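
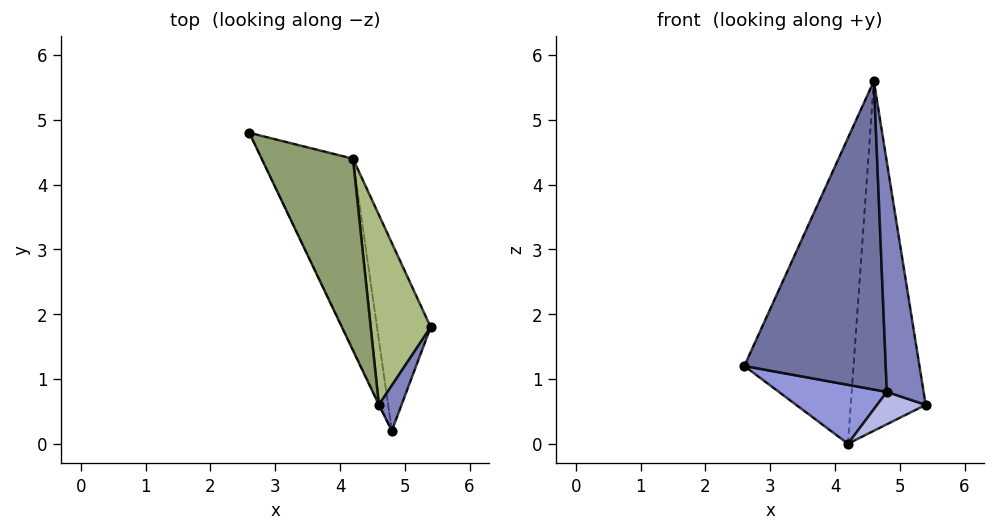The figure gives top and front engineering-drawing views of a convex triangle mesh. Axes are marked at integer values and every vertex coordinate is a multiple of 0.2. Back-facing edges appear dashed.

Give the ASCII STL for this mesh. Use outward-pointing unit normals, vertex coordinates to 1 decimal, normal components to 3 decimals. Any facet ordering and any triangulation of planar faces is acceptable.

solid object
 facet normal -0.902 -0.431 -0.002
  outer loop
   vertex 4.6 0.6 5.6
   vertex 2.6 4.8 1.2
   vertex 4.8 0.2 0.8
  endloop
 endfacet
 facet normal 0.937 -0.343 0.068
  outer loop
   vertex 4.6 0.6 5.6
   vertex 4.8 0.2 0.8
   vertex 5.4 1.8 0.6
  endloop
 endfacet
 facet normal -0.620 -0.231 -0.750
  outer loop
   vertex 4.2 4.4 0.0
   vertex 4.8 0.2 0.8
   vertex 2.6 4.8 1.2
  endloop
 endfacet
 facet normal 0.124 -0.169 -0.978
  outer loop
   vertex 4.2 4.4 0.0
   vertex 5.4 1.8 0.6
   vertex 4.8 0.2 0.8
  endloop
 endfacet
 facet normal 0.521 0.723 0.454
  outer loop
   vertex 4.2 4.4 0.0
   vertex 2.6 4.8 1.2
   vertex 4.6 0.6 5.6
  endloop
 endfacet
 facet normal 0.857 0.452 0.246
  outer loop
   vertex 4.2 4.4 0.0
   vertex 4.6 0.6 5.6
   vertex 5.4 1.8 0.6
  endloop
 endfacet
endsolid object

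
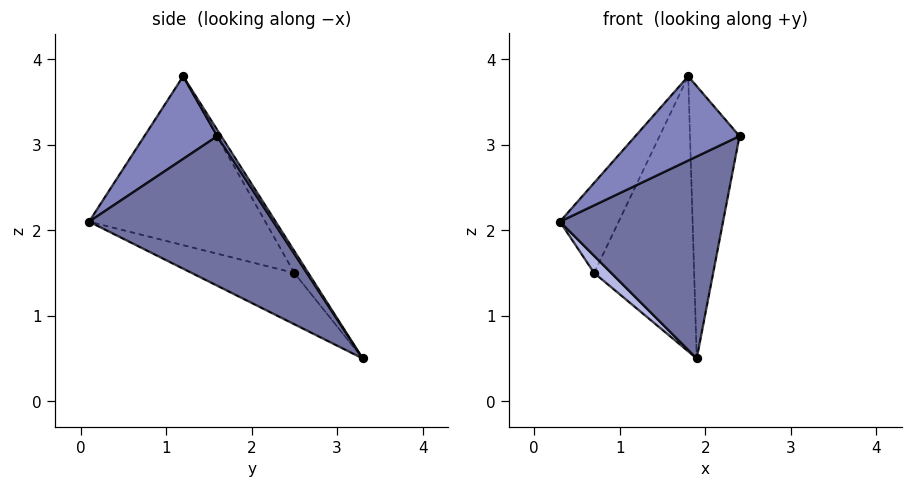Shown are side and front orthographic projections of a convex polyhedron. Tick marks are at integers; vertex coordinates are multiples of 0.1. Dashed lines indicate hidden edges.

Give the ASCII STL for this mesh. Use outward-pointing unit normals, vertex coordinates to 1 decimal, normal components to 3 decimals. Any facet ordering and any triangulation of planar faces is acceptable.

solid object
 facet normal 0.648 -0.574 -0.500
  outer loop
   vertex 1.9 3.3 0.5
   vertex 2.4 1.6 3.1
   vertex 0.3 0.1 2.1
  endloop
 endfacet
 facet normal 0.574 -0.819 0.024
  outer loop
   vertex 1.8 1.2 3.8
   vertex 0.3 0.1 2.1
   vertex 2.4 1.6 3.1
  endloop
 endfacet
 facet normal 0.066 0.841 0.537
  outer loop
   vertex 1.8 1.2 3.8
   vertex 2.4 1.6 3.1
   vertex 1.9 3.3 0.5
  endloop
 endfacet
 facet normal -0.597 -0.100 -0.796
  outer loop
   vertex 0.7 2.5 1.5
   vertex 1.9 3.3 0.5
   vertex 0.3 0.1 2.1
  endloop
 endfacet
 facet normal -0.802 0.267 0.535
  outer loop
   vertex 0.7 2.5 1.5
   vertex 0.3 0.1 2.1
   vertex 1.8 1.2 3.8
  endloop
 endfacet
 facet normal -0.117 0.839 0.531
  outer loop
   vertex 0.7 2.5 1.5
   vertex 1.8 1.2 3.8
   vertex 1.9 3.3 0.5
  endloop
 endfacet
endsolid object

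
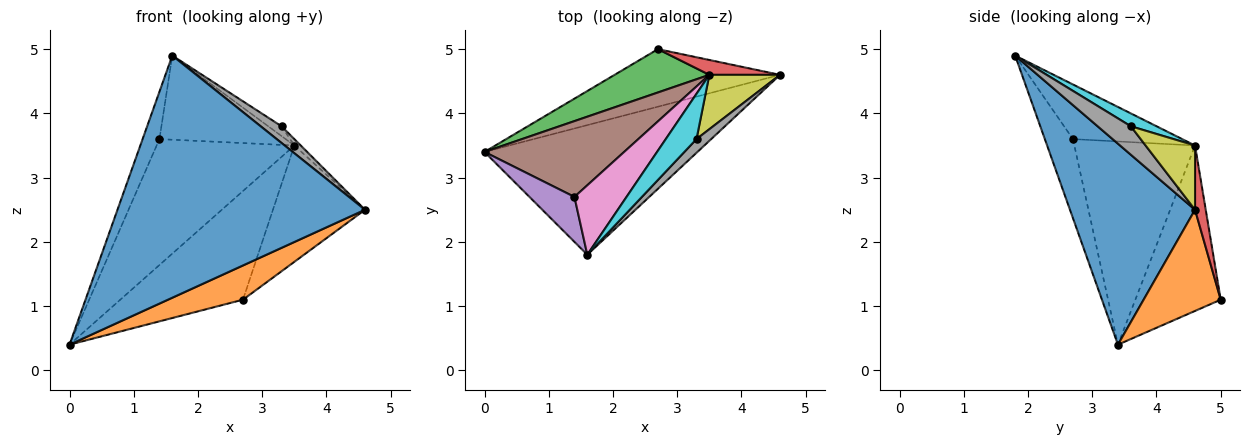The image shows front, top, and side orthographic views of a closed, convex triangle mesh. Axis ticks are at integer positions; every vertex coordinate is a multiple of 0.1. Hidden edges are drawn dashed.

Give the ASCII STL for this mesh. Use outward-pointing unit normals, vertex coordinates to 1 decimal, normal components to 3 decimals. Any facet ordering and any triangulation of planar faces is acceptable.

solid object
 facet normal 0.407 -0.805 -0.431
  outer loop
   vertex 1.6 1.8 4.9
   vertex 0.0 3.4 0.4
   vertex 4.6 4.6 2.5
  endloop
 endfacet
 facet normal 0.465 -0.452 -0.761
  outer loop
   vertex 2.7 5.0 1.1
   vertex 4.6 4.6 2.5
   vertex 0.0 3.4 0.4
  endloop
 endfacet
 facet normal -0.543 0.780 0.311
  outer loop
   vertex 3.5 4.6 3.5
   vertex 2.7 5.0 1.1
   vertex 0.0 3.4 0.4
  endloop
 endfacet
 facet normal 0.115 0.985 0.126
  outer loop
   vertex 3.5 4.6 3.5
   vertex 4.6 4.6 2.5
   vertex 2.7 5.0 1.1
  endloop
 endfacet
 facet normal -0.771 0.462 0.438
  outer loop
   vertex 1.4 2.7 3.6
   vertex 0.0 3.4 0.4
   vertex 1.6 1.8 4.9
  endloop
 endfacet
 facet normal -0.600 0.685 0.413
  outer loop
   vertex 1.4 2.7 3.6
   vertex 3.5 4.6 3.5
   vertex 0.0 3.4 0.4
  endloop
 endfacet
 facet normal -0.555 0.641 0.529
  outer loop
   vertex 1.4 2.7 3.6
   vertex 1.6 1.8 4.9
   vertex 3.5 4.6 3.5
  endloop
 endfacet
 facet normal 0.776 -0.488 0.400
  outer loop
   vertex 3.3 3.6 3.8
   vertex 1.6 1.8 4.9
   vertex 4.6 4.6 2.5
  endloop
 endfacet
 facet normal 0.670 0.087 0.737
  outer loop
   vertex 3.3 3.6 3.8
   vertex 4.6 4.6 2.5
   vertex 3.5 4.6 3.5
  endloop
 endfacet
 facet normal 0.378 0.196 0.905
  outer loop
   vertex 3.3 3.6 3.8
   vertex 3.5 4.6 3.5
   vertex 1.6 1.8 4.9
  endloop
 endfacet
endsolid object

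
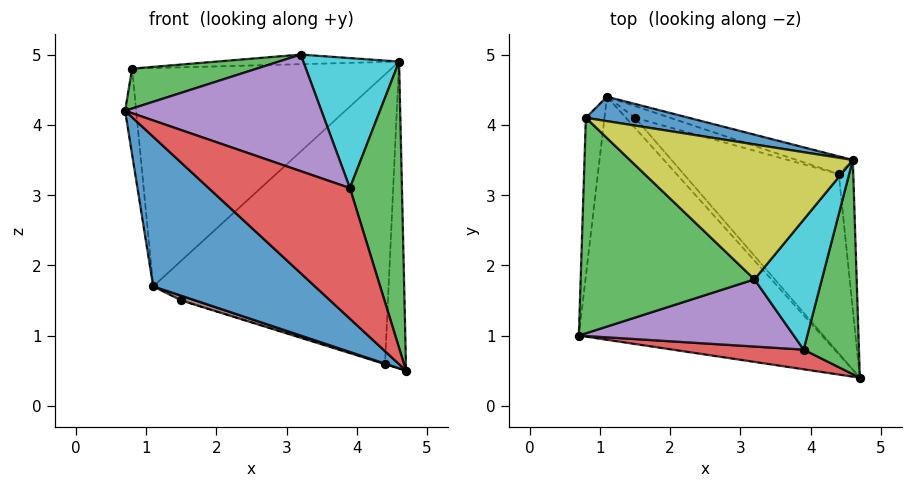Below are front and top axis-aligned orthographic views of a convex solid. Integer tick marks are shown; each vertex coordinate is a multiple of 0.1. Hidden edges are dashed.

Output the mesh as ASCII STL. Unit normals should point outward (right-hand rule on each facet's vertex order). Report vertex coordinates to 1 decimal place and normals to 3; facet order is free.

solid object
 facet normal -0.655 -0.396 -0.644
  outer loop
   vertex 1.1 4.4 1.7
   vertex 4.7 0.4 0.5
   vertex 0.7 1.0 4.2
  endloop
 endfacet
 facet normal -0.995 0.050 -0.091
  outer loop
   vertex 0.8 4.1 4.8
   vertex 1.1 4.4 1.7
   vertex 0.7 1.0 4.2
  endloop
 endfacet
 facet normal -0.248 -0.176 0.952
  outer loop
   vertex 0.8 4.1 4.8
   vertex 0.7 1.0 4.2
   vertex 3.2 1.8 5.0
  endloop
 endfacet
 facet normal -0.011 -0.989 0.149
  outer loop
   vertex 3.9 0.8 3.1
   vertex 0.7 1.0 4.2
   vertex 4.7 0.4 0.5
  endloop
 endfacet
 facet normal 0.117 -0.861 0.496
  outer loop
   vertex 3.9 0.8 3.1
   vertex 3.2 1.8 5.0
   vertex 0.7 1.0 4.2
  endloop
 endfacet
 facet normal -0.609 -0.332 -0.720
  outer loop
   vertex 1.5 4.1 1.5
   vertex 4.7 0.4 0.5
   vertex 1.1 4.4 1.7
  endloop
 endfacet
 facet normal -0.296 0.002 -0.955
  outer loop
   vertex 1.5 4.1 1.5
   vertex 4.4 3.3 0.6
   vertex 4.7 0.4 0.5
  endloop
 endfacet
 facet normal -0.183 0.365 -0.913
  outer loop
   vertex 1.5 4.1 1.5
   vertex 1.1 4.4 1.7
   vertex 4.4 3.3 0.6
  endloop
 endfacet
 facet normal -0.015 0.071 0.997
  outer loop
   vertex 4.6 3.5 4.9
   vertex 0.8 4.1 4.8
   vertex 3.2 1.8 5.0
  endloop
 endfacet
 facet normal 0.673 -0.523 0.523
  outer loop
   vertex 4.6 3.5 4.9
   vertex 3.2 1.8 5.0
   vertex 3.9 0.8 3.1
  endloop
 endfacet
 facet normal 0.152 0.982 0.110
  outer loop
   vertex 4.6 3.5 4.9
   vertex 1.1 4.4 1.7
   vertex 0.8 4.1 4.8
  endloop
 endfacet
 facet normal 0.298 0.953 -0.058
  outer loop
   vertex 4.6 3.5 4.9
   vertex 4.4 3.3 0.6
   vertex 1.1 4.4 1.7
  endloop
 endfacet
 facet normal 0.840 -0.435 0.325
  outer loop
   vertex 4.6 3.5 4.9
   vertex 3.9 0.8 3.1
   vertex 4.7 0.4 0.5
  endloop
 endfacet
 facet normal 0.993 0.105 -0.051
  outer loop
   vertex 4.6 3.5 4.9
   vertex 4.7 0.4 0.5
   vertex 4.4 3.3 0.6
  endloop
 endfacet
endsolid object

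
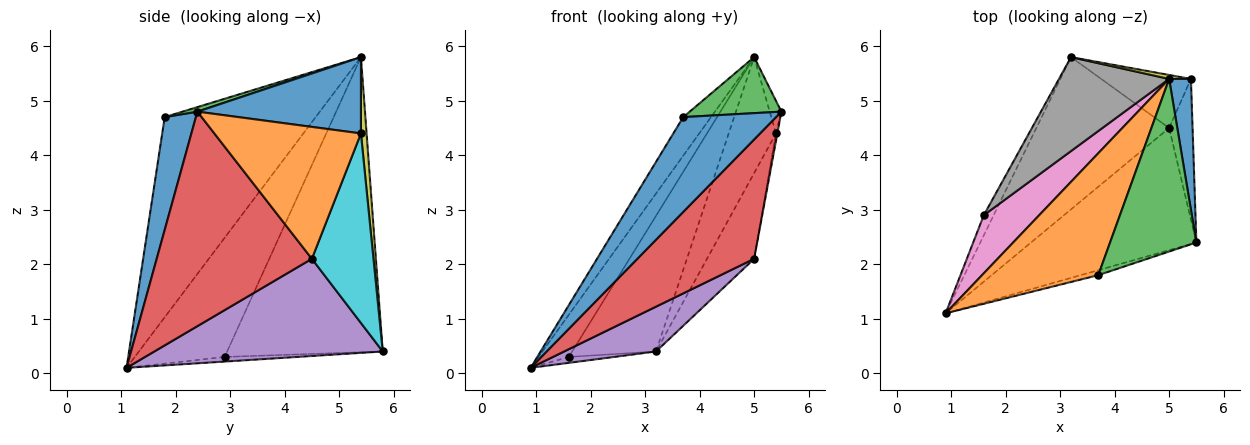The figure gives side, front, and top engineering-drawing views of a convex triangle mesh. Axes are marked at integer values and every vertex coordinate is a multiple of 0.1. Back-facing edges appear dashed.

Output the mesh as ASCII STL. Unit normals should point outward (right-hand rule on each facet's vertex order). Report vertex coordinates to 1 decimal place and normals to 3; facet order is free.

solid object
 facet normal 0.318 -0.947 -0.050
  outer loop
   vertex 3.7 1.8 4.7
   vertex 0.9 1.1 0.1
   vertex 5.5 2.4 4.8
  endloop
 endfacet
 facet normal -0.854 0.157 0.496
  outer loop
   vertex 3.7 1.8 4.7
   vertex 5.0 5.4 5.8
   vertex 0.9 1.1 0.1
  endloop
 endfacet
 facet normal 0.050 -0.308 0.950
  outer loop
   vertex 3.7 1.8 4.7
   vertex 5.5 2.4 4.8
   vertex 5.0 5.4 5.8
  endloop
 endfacet
 facet normal 0.680 -0.512 -0.524
  outer loop
   vertex 5.0 4.5 2.1
   vertex 5.5 2.4 4.8
   vertex 0.9 1.1 0.1
  endloop
 endfacet
 facet normal 0.575 -0.231 -0.785
  outer loop
   vertex 5.0 4.5 2.1
   vertex 0.9 1.1 0.1
   vertex 3.2 5.8 0.4
  endloop
 endfacet
 facet normal -0.411 0.257 -0.874
  outer loop
   vertex 1.6 2.9 0.3
   vertex 3.2 5.8 0.4
   vertex 0.9 1.1 0.1
  endloop
 endfacet
 facet normal -0.867 0.292 0.403
  outer loop
   vertex 1.6 2.9 0.3
   vertex 0.9 1.1 0.1
   vertex 5.0 5.4 5.8
  endloop
 endfacet
 facet normal -0.836 0.451 0.312
  outer loop
   vertex 1.6 2.9 0.3
   vertex 5.0 5.4 5.8
   vertex 3.2 5.8 0.4
  endloop
 endfacet
 facet normal 0.119 0.992 0.034
  outer loop
   vertex 5.4 5.4 4.4
   vertex 3.2 5.8 0.4
   vertex 5.0 5.4 5.8
  endloop
 endfacet
 facet normal 0.743 0.569 -0.352
  outer loop
   vertex 5.4 5.4 4.4
   vertex 5.0 4.5 2.1
   vertex 3.2 5.8 0.4
  endloop
 endfacet
 facet normal 0.959 0.069 0.274
  outer loop
   vertex 5.4 5.4 4.4
   vertex 5.0 5.4 5.8
   vertex 5.5 2.4 4.8
  endloop
 endfacet
 facet normal 0.985 0.009 -0.175
  outer loop
   vertex 5.4 5.4 4.4
   vertex 5.5 2.4 4.8
   vertex 5.0 4.5 2.1
  endloop
 endfacet
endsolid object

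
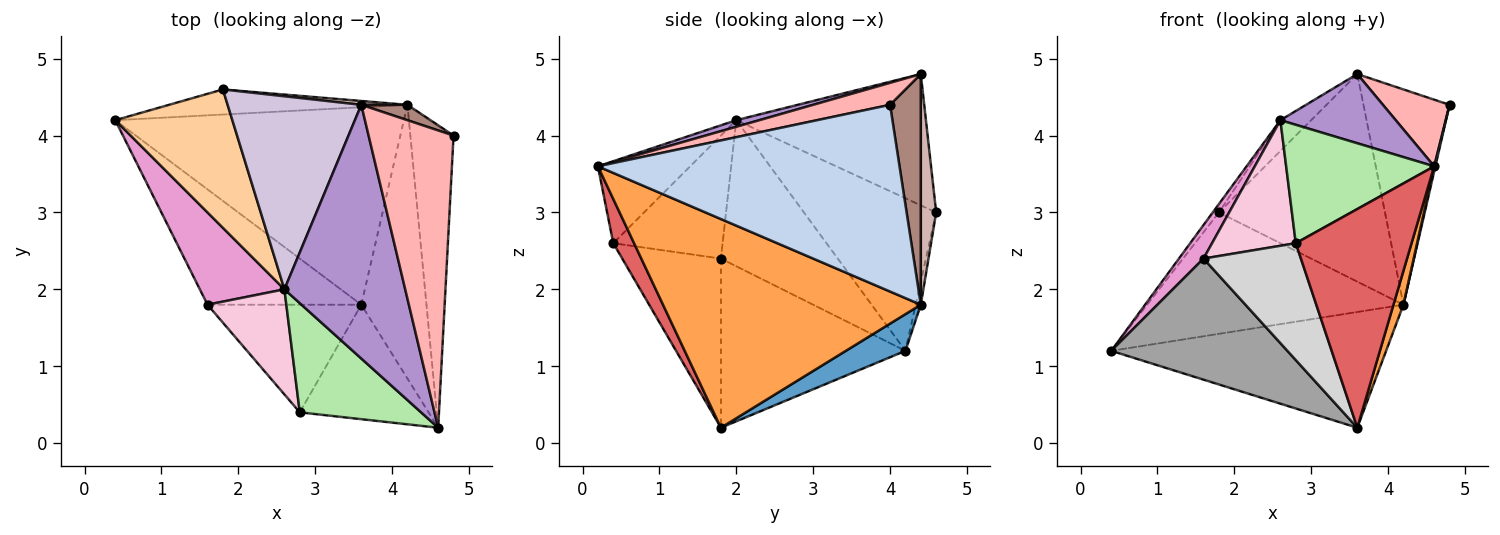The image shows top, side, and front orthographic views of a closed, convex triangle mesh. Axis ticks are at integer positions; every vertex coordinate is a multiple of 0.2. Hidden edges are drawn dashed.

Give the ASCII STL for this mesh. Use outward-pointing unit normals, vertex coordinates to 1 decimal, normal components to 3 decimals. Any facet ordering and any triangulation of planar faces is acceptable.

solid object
 facet normal 0.109 0.503 -0.858
  outer loop
   vertex 4.2 4.4 1.8
   vertex 3.6 1.8 0.2
   vertex 0.4 4.2 1.2
  endloop
 endfacet
 facet normal 0.974 -0.004 -0.225
  outer loop
   vertex 4.2 4.4 1.8
   vertex 4.8 4.0 4.4
   vertex 4.6 0.2 3.6
  endloop
 endfacet
 facet normal 0.954 -0.037 -0.298
  outer loop
   vertex 4.2 4.4 1.8
   vertex 4.6 0.2 3.6
   vertex 3.6 1.8 0.2
  endloop
 endfacet
 facet normal -0.793 0.037 0.608
  outer loop
   vertex 1.8 4.6 3.0
   vertex 0.4 4.2 1.2
   vertex 2.6 2.0 4.2
  endloop
 endfacet
 facet normal -0.020 0.979 -0.202
  outer loop
   vertex 1.8 4.6 3.0
   vertex 4.2 4.4 1.8
   vertex 0.4 4.2 1.2
  endloop
 endfacet
 facet normal -0.417 -0.668 0.616
  outer loop
   vertex 2.8 0.4 2.6
   vertex 4.6 0.2 3.6
   vertex 2.6 2.0 4.2
  endloop
 endfacet
 facet normal 0.157 -0.875 -0.458
  outer loop
   vertex 2.8 0.4 2.6
   vertex 3.6 1.8 0.2
   vertex 4.6 0.2 3.6
  endloop
 endfacet
 facet normal 0.245 -0.212 0.946
  outer loop
   vertex 3.6 4.4 4.8
   vertex 4.6 0.2 3.6
   vertex 4.8 4.0 4.4
  endloop
 endfacet
 facet normal 0.053 -0.263 0.963
  outer loop
   vertex 3.6 4.4 4.8
   vertex 2.6 2.0 4.2
   vertex 4.6 0.2 3.6
  endloop
 endfacet
 facet normal -0.696 0.113 0.709
  outer loop
   vertex 3.6 4.4 4.8
   vertex 1.8 4.6 3.0
   vertex 2.6 2.0 4.2
  endloop
 endfacet
 facet normal 0.336 0.940 0.067
  outer loop
   vertex 3.6 4.4 4.8
   vertex 4.8 4.0 4.4
   vertex 4.2 4.4 1.8
  endloop
 endfacet
 facet normal 0.092 0.996 0.018
  outer loop
   vertex 3.6 4.4 4.8
   vertex 4.2 4.4 1.8
   vertex 1.8 4.6 3.0
  endloop
 endfacet
 facet normal -0.851 -0.179 0.493
  outer loop
   vertex 1.6 1.8 2.4
   vertex 2.6 2.0 4.2
   vertex 0.4 4.2 1.2
  endloop
 endfacet
 facet normal -0.708 -0.542 0.453
  outer loop
   vertex 1.6 1.8 2.4
   vertex 2.8 0.4 2.6
   vertex 2.6 2.0 4.2
  endloop
 endfacet
 facet normal -0.604 -0.577 -0.549
  outer loop
   vertex 1.6 1.8 2.4
   vertex 0.4 4.2 1.2
   vertex 3.6 1.8 0.2
  endloop
 endfacet
 facet normal -0.598 -0.590 -0.543
  outer loop
   vertex 1.6 1.8 2.4
   vertex 3.6 1.8 0.2
   vertex 2.8 0.4 2.6
  endloop
 endfacet
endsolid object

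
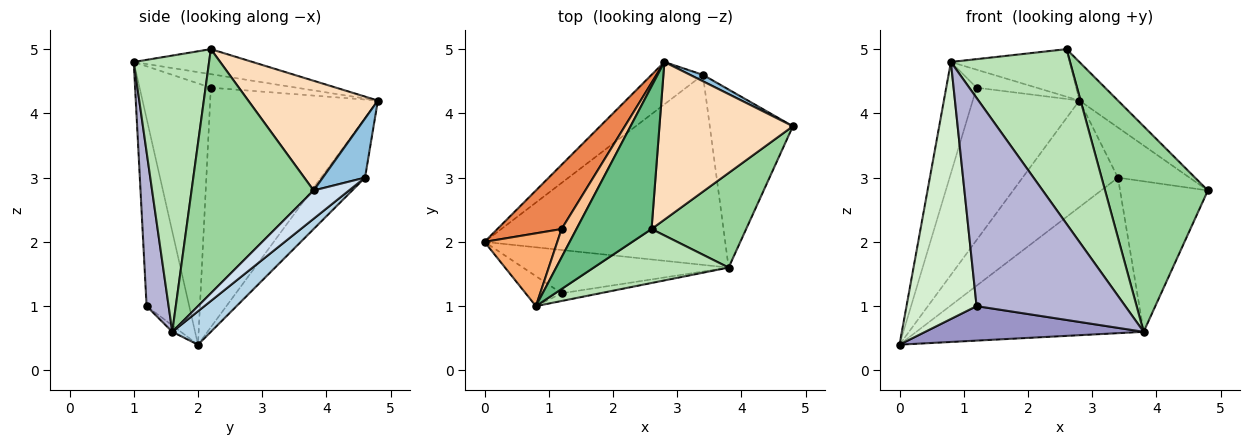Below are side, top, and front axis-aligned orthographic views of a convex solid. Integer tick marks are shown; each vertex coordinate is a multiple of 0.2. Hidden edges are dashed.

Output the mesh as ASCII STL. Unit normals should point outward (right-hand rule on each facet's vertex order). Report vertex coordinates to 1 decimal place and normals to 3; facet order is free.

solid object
 facet normal -0.394 0.854 -0.339
  outer loop
   vertex 3.4 4.6 3.0
   vertex 0.0 2.0 0.4
   vertex 2.8 4.8 4.2
  endloop
 endfacet
 facet normal 0.505 0.856 0.110
  outer loop
   vertex 3.4 4.6 3.0
   vertex 2.8 4.8 4.2
   vertex 4.8 3.8 2.8
  endloop
 endfacet
 facet normal 0.107 0.630 -0.769
  outer loop
   vertex 3.4 4.6 3.0
   vertex 3.8 1.6 0.6
   vertex 0.0 2.0 0.4
  endloop
 endfacet
 facet normal 0.251 0.625 -0.739
  outer loop
   vertex 3.4 4.6 3.0
   vertex 4.8 3.8 2.8
   vertex 3.8 1.6 0.6
  endloop
 endfacet
 facet normal -0.823 0.523 0.221
  outer loop
   vertex 1.2 2.2 4.4
   vertex 2.8 4.8 4.2
   vertex 0.0 2.0 0.4
  endloop
 endfacet
 facet normal -0.891 0.380 0.248
  outer loop
   vertex 1.2 2.2 4.4
   vertex 0.0 2.0 0.4
   vertex 0.8 1.0 4.8
  endloop
 endfacet
 facet normal -0.609 0.426 0.669
  outer loop
   vertex 1.2 2.2 4.4
   vertex 0.8 1.0 4.8
   vertex 2.8 4.8 4.2
  endloop
 endfacet
 facet normal 0.624 0.186 0.759
  outer loop
   vertex 2.6 2.2 5.0
   vertex 4.8 3.8 2.8
   vertex 2.8 4.8 4.2
  endloop
 endfacet
 facet normal -0.302 0.302 0.905
  outer loop
   vertex 2.6 2.2 5.0
   vertex 2.8 4.8 4.2
   vertex 0.8 1.0 4.8
  endloop
 endfacet
 facet normal 0.733 -0.618 0.284
  outer loop
   vertex 2.6 2.2 5.0
   vertex 3.8 1.6 0.6
   vertex 4.8 3.8 2.8
  endloop
 endfacet
 facet normal 0.517 -0.818 0.253
  outer loop
   vertex 2.6 2.2 5.0
   vertex 0.8 1.0 4.8
   vertex 3.8 1.6 0.6
  endloop
 endfacet
 facet normal -0.517 -0.850 -0.099
  outer loop
   vertex 1.2 1.2 1.0
   vertex 0.8 1.0 4.8
   vertex 0.0 2.0 0.4
  endloop
 endfacet
 facet normal -0.024 -0.623 -0.782
  outer loop
   vertex 1.2 1.2 1.0
   vertex 0.0 2.0 0.4
   vertex 3.8 1.6 0.6
  endloop
 endfacet
 facet normal 0.146 -0.989 -0.037
  outer loop
   vertex 1.2 1.2 1.0
   vertex 3.8 1.6 0.6
   vertex 0.8 1.0 4.8
  endloop
 endfacet
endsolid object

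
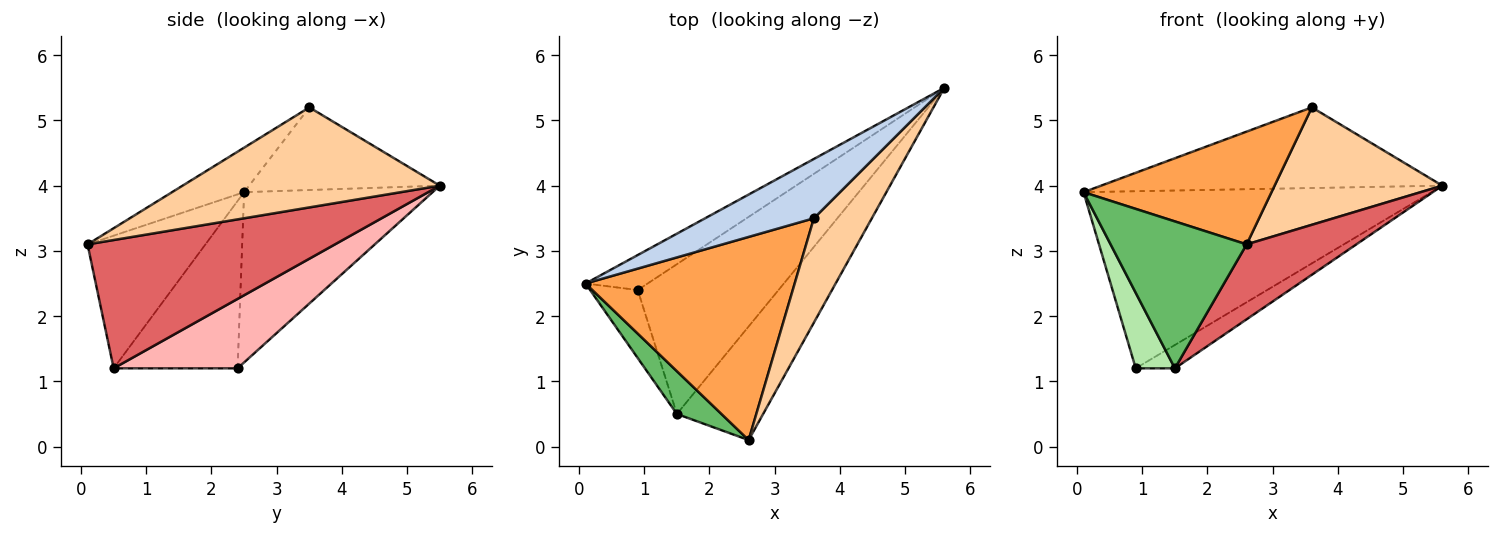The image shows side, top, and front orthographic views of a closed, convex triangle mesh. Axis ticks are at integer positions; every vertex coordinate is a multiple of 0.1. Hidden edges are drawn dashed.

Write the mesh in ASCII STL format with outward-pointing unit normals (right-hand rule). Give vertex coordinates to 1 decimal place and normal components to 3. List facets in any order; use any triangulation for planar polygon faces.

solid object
 facet normal -0.469 0.866 -0.171
  outer loop
   vertex 0.9 2.4 1.2
   vertex 0.1 2.5 3.9
   vertex 5.6 5.5 4.0
  endloop
 endfacet
 facet normal -0.411 0.735 0.540
  outer loop
   vertex 3.6 3.5 5.2
   vertex 5.6 5.5 4.0
   vertex 0.1 2.5 3.9
  endloop
 endfacet
 facet normal -0.183 -0.477 0.860
  outer loop
   vertex 3.6 3.5 5.2
   vertex 0.1 2.5 3.9
   vertex 2.6 0.1 3.1
  endloop
 endfacet
 facet normal 0.753 -0.491 0.437
  outer loop
   vertex 3.6 3.5 5.2
   vertex 2.6 0.1 3.1
   vertex 5.6 5.5 4.0
  endloop
 endfacet
 facet normal -0.640 -0.738 0.215
  outer loop
   vertex 1.5 0.5 1.2
   vertex 2.6 0.1 3.1
   vertex 0.1 2.5 3.9
  endloop
 endfacet
 facet normal -0.920 -0.291 -0.262
  outer loop
   vertex 1.5 0.5 1.2
   vertex 0.1 2.5 3.9
   vertex 0.9 2.4 1.2
  endloop
 endfacet
 facet normal 0.779 -0.345 -0.524
  outer loop
   vertex 1.5 0.5 1.2
   vertex 5.6 5.5 4.0
   vertex 2.6 0.1 3.1
  endloop
 endfacet
 facet normal 0.438 0.138 -0.888
  outer loop
   vertex 1.5 0.5 1.2
   vertex 0.9 2.4 1.2
   vertex 5.6 5.5 4.0
  endloop
 endfacet
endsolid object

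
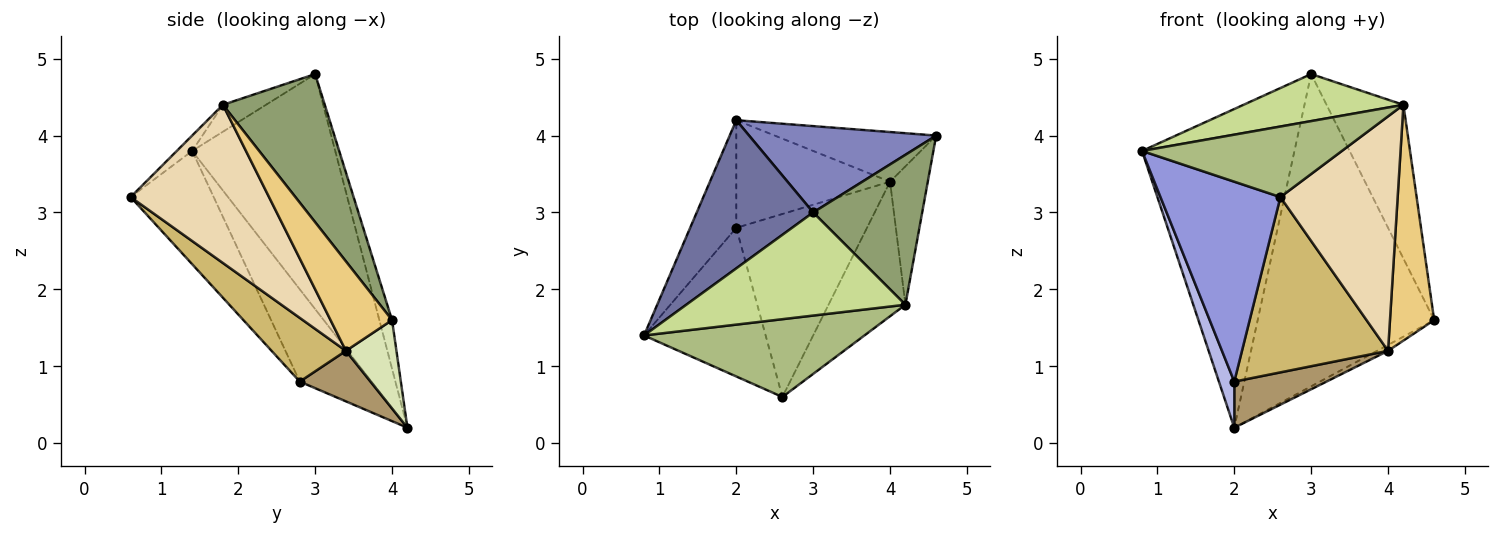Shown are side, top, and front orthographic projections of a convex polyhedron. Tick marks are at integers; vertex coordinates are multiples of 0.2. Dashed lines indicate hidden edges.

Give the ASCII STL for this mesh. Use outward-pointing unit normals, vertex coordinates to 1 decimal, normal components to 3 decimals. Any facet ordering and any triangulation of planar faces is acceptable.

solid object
 facet normal -0.648 0.691 0.321
  outer loop
   vertex 3.0 3.0 4.8
   vertex 2.0 4.2 0.2
   vertex 0.8 1.4 3.8
  endloop
 endfacet
 facet normal -0.069 0.962 0.266
  outer loop
   vertex 3.0 3.0 4.8
   vertex 4.6 4.0 1.6
   vertex 2.0 4.2 0.2
  endloop
 endfacet
 facet normal -0.486 -0.701 -0.522
  outer loop
   vertex 2.0 2.8 0.8
   vertex 2.6 0.6 3.2
   vertex 0.8 1.4 3.8
  endloop
 endfacet
 facet normal -0.878 -0.188 -0.439
  outer loop
   vertex 2.0 2.8 0.8
   vertex 0.8 1.4 3.8
   vertex 2.0 4.2 0.2
  endloop
 endfacet
 facet normal 0.688 0.519 0.506
  outer loop
   vertex 4.2 1.8 4.4
   vertex 4.6 4.0 1.6
   vertex 3.0 3.0 4.8
  endloop
 endfacet
 facet normal -0.052 -0.671 0.740
  outer loop
   vertex 4.2 1.8 4.4
   vertex 0.8 1.4 3.8
   vertex 2.6 0.6 3.2
  endloop
 endfacet
 facet normal -0.111 -0.412 0.904
  outer loop
   vertex 4.2 1.8 4.4
   vertex 3.0 3.0 4.8
   vertex 0.8 1.4 3.8
  endloop
 endfacet
 facet normal 0.478 0.104 -0.872
  outer loop
   vertex 4.0 3.4 1.2
   vertex 2.0 4.2 0.2
   vertex 4.6 4.0 1.6
  endloop
 endfacet
 facet normal 0.289 -0.377 -0.880
  outer loop
   vertex 4.0 3.4 1.2
   vertex 2.0 2.8 0.8
   vertex 2.0 4.2 0.2
  endloop
 endfacet
 facet normal 0.332 -0.653 -0.681
  outer loop
   vertex 4.0 3.4 1.2
   vertex 2.6 0.6 3.2
   vertex 2.0 2.8 0.8
  endloop
 endfacet
 facet normal 0.768 -0.552 -0.324
  outer loop
   vertex 4.0 3.4 1.2
   vertex 4.6 4.0 1.6
   vertex 4.2 1.8 4.4
  endloop
 endfacet
 facet normal 0.715 -0.606 -0.348
  outer loop
   vertex 4.0 3.4 1.2
   vertex 4.2 1.8 4.4
   vertex 2.6 0.6 3.2
  endloop
 endfacet
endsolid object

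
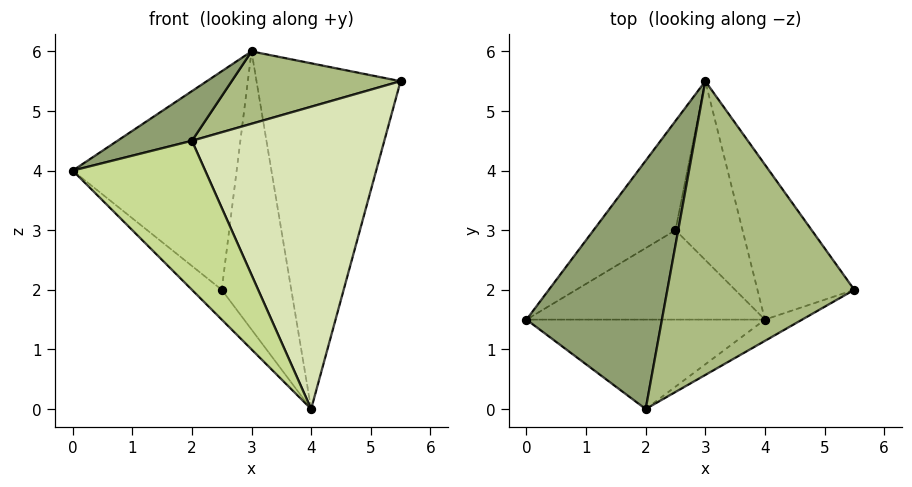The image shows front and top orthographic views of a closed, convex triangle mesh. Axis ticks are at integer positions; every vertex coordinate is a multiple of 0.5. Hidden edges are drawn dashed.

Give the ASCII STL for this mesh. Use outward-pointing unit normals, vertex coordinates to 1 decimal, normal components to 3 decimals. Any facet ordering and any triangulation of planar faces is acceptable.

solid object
 facet normal 0.767 0.585 -0.262
  outer loop
   vertex 4.0 1.5 0.0
   vertex 3.0 5.5 6.0
   vertex 5.5 2.0 5.5
  endloop
 endfacet
 facet normal -0.667 0.667 -0.333
  outer loop
   vertex 2.5 3.0 2.0
   vertex 0.0 1.5 4.0
   vertex 3.0 5.5 6.0
  endloop
 endfacet
 facet normal -0.688 0.229 -0.688
  outer loop
   vertex 2.5 3.0 2.0
   vertex 4.0 1.5 0.0
   vertex 0.0 1.5 4.0
  endloop
 endfacet
 facet normal 0.119 0.835 -0.537
  outer loop
   vertex 2.5 3.0 2.0
   vertex 3.0 5.5 6.0
   vertex 4.0 1.5 0.0
  endloop
 endfacet
 facet normal -0.365 -0.183 0.913
  outer loop
   vertex 2.0 0.0 4.5
   vertex 3.0 5.5 6.0
   vertex 0.0 1.5 4.0
  endloop
 endfacet
 facet normal -0.139 -0.237 0.961
  outer loop
   vertex 2.0 0.0 4.5
   vertex 5.5 2.0 5.5
   vertex 3.0 5.5 6.0
  endloop
 endfacet
 facet normal -0.457 -0.762 -0.457
  outer loop
   vertex 2.0 0.0 4.5
   vertex 0.0 1.5 4.0
   vertex 4.0 1.5 0.0
  endloop
 endfacet
 facet normal 0.508 -0.859 -0.061
  outer loop
   vertex 2.0 0.0 4.5
   vertex 4.0 1.5 0.0
   vertex 5.5 2.0 5.5
  endloop
 endfacet
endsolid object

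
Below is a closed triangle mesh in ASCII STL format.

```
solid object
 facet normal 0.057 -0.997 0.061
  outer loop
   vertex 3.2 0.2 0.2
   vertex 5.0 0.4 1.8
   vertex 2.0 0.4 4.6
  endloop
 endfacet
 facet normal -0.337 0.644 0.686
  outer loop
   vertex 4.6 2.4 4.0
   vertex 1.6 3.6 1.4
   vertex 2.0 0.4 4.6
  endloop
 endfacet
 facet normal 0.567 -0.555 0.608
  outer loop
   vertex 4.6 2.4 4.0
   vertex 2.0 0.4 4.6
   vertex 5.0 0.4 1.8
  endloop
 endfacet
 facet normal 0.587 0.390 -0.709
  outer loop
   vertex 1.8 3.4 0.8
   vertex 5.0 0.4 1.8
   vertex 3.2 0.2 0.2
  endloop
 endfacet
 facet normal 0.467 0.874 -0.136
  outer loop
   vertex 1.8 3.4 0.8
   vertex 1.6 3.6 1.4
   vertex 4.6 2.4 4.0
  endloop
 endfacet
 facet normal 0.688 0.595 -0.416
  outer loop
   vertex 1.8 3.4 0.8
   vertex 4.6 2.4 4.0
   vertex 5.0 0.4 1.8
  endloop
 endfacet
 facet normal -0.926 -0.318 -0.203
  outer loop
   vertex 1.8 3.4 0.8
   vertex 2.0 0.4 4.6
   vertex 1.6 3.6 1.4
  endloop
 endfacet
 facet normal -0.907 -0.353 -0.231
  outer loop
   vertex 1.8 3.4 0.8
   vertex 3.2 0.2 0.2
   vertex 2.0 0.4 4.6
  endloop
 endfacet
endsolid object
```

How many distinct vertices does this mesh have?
6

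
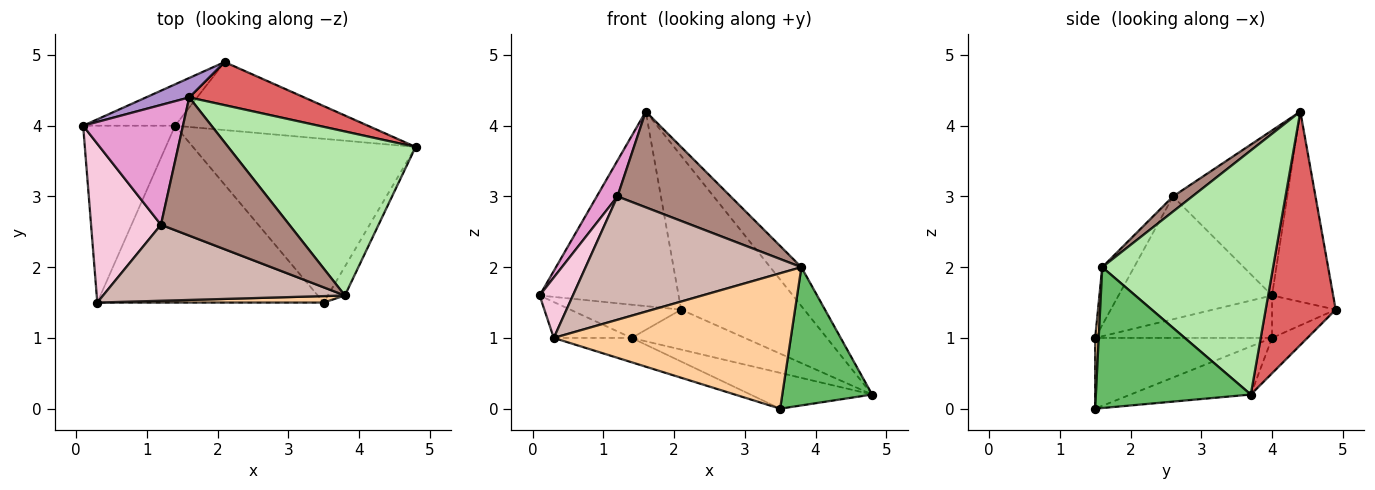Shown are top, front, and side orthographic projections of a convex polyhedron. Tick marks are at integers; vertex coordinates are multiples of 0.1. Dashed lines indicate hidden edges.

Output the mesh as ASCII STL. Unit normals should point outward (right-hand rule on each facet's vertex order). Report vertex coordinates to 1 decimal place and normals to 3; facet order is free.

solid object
 facet normal -0.206 0.209 -0.956
  outer loop
   vertex 1.4 4.0 1.0
   vertex 4.8 3.7 0.2
   vertex 3.5 1.5 0.0
  endloop
 endfacet
 facet normal -0.412 0.181 -0.893
  outer loop
   vertex 1.4 4.0 1.0
   vertex 0.3 1.5 1.0
   vertex 0.1 4.0 1.6
  endloop
 endfacet
 facet normal -0.296 0.130 -0.946
  outer loop
   vertex 1.4 4.0 1.0
   vertex 3.5 1.5 0.0
   vertex 0.3 1.5 1.0
  endloop
 endfacet
 facet normal 0.015 -0.999 0.048
  outer loop
   vertex 3.8 1.6 2.0
   vertex 0.3 1.5 1.0
   vertex 3.5 1.5 0.0
  endloop
 endfacet
 facet normal 0.860 -0.499 -0.104
  outer loop
   vertex 3.8 1.6 2.0
   vertex 3.5 1.5 0.0
   vertex 4.8 3.7 0.2
  endloop
 endfacet
 facet normal 0.785 0.143 0.603
  outer loop
   vertex 3.8 1.6 2.0
   vertex 4.8 3.7 0.2
   vertex 1.6 4.4 4.2
  endloop
 endfacet
 facet normal 0.480 0.844 0.237
  outer loop
   vertex 2.1 4.9 1.4
   vertex 1.6 4.4 4.2
   vertex 4.8 3.7 0.2
  endloop
 endfacet
 facet normal -0.156 0.500 -0.852
  outer loop
   vertex 2.1 4.9 1.4
   vertex 4.8 3.7 0.2
   vertex 1.4 4.0 1.0
  endloop
 endfacet
 facet normal -0.401 0.912 0.091
  outer loop
   vertex 2.1 4.9 1.4
   vertex 0.1 4.0 1.6
   vertex 1.6 4.4 4.2
  endloop
 endfacet
 facet normal -0.339 0.589 -0.734
  outer loop
   vertex 2.1 4.9 1.4
   vertex 1.4 4.0 1.0
   vertex 0.1 4.0 1.6
  endloop
 endfacet
 facet normal 0.097 -0.567 0.818
  outer loop
   vertex 1.2 2.6 3.0
   vertex 3.8 1.6 2.0
   vertex 1.6 4.4 4.2
  endloop
 endfacet
 facet normal -0.125 -0.845 0.521
  outer loop
   vertex 1.2 2.6 3.0
   vertex 0.3 1.5 1.0
   vertex 3.8 1.6 2.0
  endloop
 endfacet
 facet normal -0.846 -0.153 0.511
  outer loop
   vertex 1.2 2.6 3.0
   vertex 1.6 4.4 4.2
   vertex 0.1 4.0 1.6
  endloop
 endfacet
 facet normal -0.854 -0.185 0.486
  outer loop
   vertex 1.2 2.6 3.0
   vertex 0.1 4.0 1.6
   vertex 0.3 1.5 1.0
  endloop
 endfacet
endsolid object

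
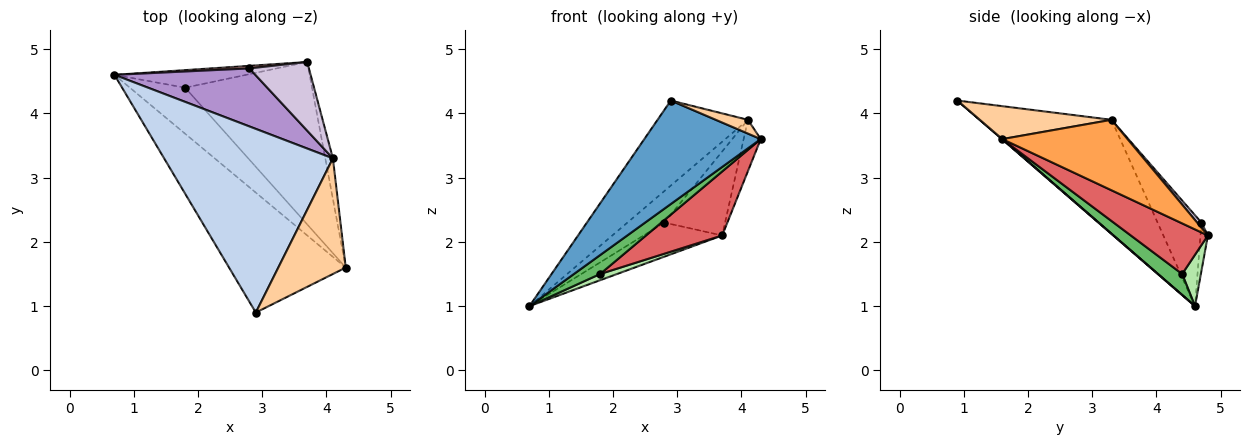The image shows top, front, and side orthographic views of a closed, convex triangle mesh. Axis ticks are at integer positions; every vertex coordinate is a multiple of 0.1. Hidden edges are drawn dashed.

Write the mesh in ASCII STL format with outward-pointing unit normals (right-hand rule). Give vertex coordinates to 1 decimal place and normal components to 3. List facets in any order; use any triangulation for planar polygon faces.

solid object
 facet normal 0.002 -0.653 -0.757
  outer loop
   vertex 2.9 0.9 4.2
   vertex 0.7 4.6 1.0
   vertex 4.3 1.6 3.6
  endloop
 endfacet
 facet normal -0.523 0.358 0.774
  outer loop
   vertex 4.1 3.3 3.9
   vertex 0.7 4.6 1.0
   vertex 2.9 0.9 4.2
  endloop
 endfacet
 facet normal 0.985 0.135 -0.107
  outer loop
   vertex 4.1 3.3 3.9
   vertex 4.3 1.6 3.6
   vertex 3.7 4.8 2.1
  endloop
 endfacet
 facet normal 0.436 -0.106 0.894
  outer loop
   vertex 4.1 3.3 3.9
   vertex 2.9 0.9 4.2
   vertex 4.3 1.6 3.6
  endloop
 endfacet
 facet normal 0.331 -0.359 -0.873
  outer loop
   vertex 1.8 4.4 1.5
   vertex 4.3 1.6 3.6
   vertex 0.7 4.6 1.0
  endloop
 endfacet
 facet normal 0.345 -0.313 -0.885
  outer loop
   vertex 1.8 4.4 1.5
   vertex 0.7 4.6 1.0
   vertex 3.7 4.8 2.1
  endloop
 endfacet
 facet normal 0.348 -0.344 -0.872
  outer loop
   vertex 1.8 4.4 1.5
   vertex 3.7 4.8 2.1
   vertex 4.3 1.6 3.6
  endloop
 endfacet
 facet normal -0.094 0.993 0.075
  outer loop
   vertex 2.8 4.7 2.3
   vertex 3.7 4.8 2.1
   vertex 0.7 4.6 1.0
  endloop
 endfacet
 facet normal -0.493 0.416 0.764
  outer loop
   vertex 2.8 4.7 2.3
   vertex 0.7 4.6 1.0
   vertex 4.1 3.3 3.9
  endloop
 endfacet
 facet normal 0.055 0.773 0.632
  outer loop
   vertex 2.8 4.7 2.3
   vertex 4.1 3.3 3.9
   vertex 3.7 4.8 2.1
  endloop
 endfacet
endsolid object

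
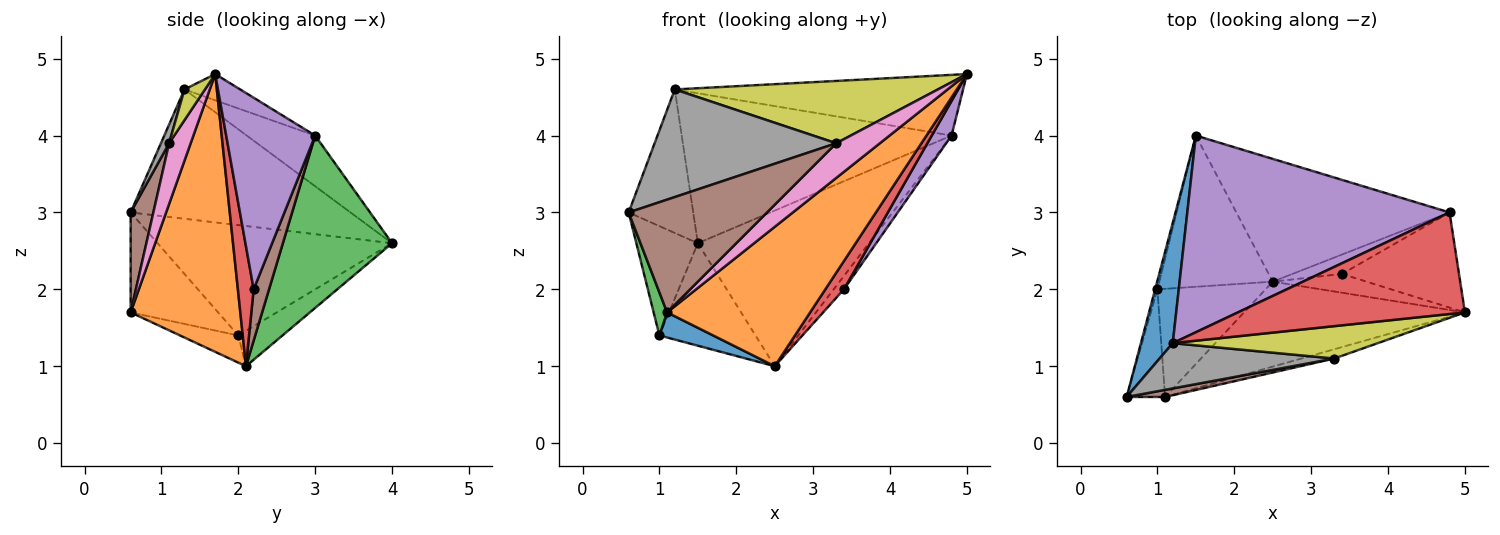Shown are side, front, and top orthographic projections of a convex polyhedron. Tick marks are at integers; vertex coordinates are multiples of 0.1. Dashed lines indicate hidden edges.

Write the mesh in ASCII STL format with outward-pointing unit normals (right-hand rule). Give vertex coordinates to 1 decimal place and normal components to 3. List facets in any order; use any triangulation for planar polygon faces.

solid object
 facet normal -0.934 0.274 0.230
  outer loop
   vertex 1.2 1.3 4.6
   vertex 1.5 4.0 2.6
   vertex 0.6 0.6 3.0
  endloop
 endfacet
 facet normal 0.548 -0.714 -0.436
  outer loop
   vertex 1.1 0.6 1.7
   vertex 2.5 2.1 1.0
   vertex 5.0 1.7 4.8
  endloop
 endfacet
 facet normal 0.448 0.702 -0.554
  outer loop
   vertex 4.8 3.0 4.0
   vertex 2.5 2.1 1.0
   vertex 1.5 4.0 2.6
  endloop
 endfacet
 facet normal -0.099 0.510 0.854
  outer loop
   vertex 4.8 3.0 4.0
   vertex 1.2 1.3 4.6
   vertex 5.0 1.7 4.8
  endloop
 endfacet
 facet normal -0.152 0.599 0.786
  outer loop
   vertex 4.8 3.0 4.0
   vertex 1.5 4.0 2.6
   vertex 1.2 1.3 4.6
  endloop
 endfacet
 facet normal 0.162 -0.985 0.062
  outer loop
   vertex 3.3 1.1 3.9
   vertex 0.6 0.6 3.0
   vertex 1.1 0.6 1.7
  endloop
 endfacet
 facet normal 0.431 -0.872 -0.233
  outer loop
   vertex 3.3 1.1 3.9
   vertex 1.1 0.6 1.7
   vertex 5.0 1.7 4.8
  endloop
 endfacet
 facet normal 0.041 -0.921 0.387
  outer loop
   vertex 3.3 1.1 3.9
   vertex 1.2 1.3 4.6
   vertex 0.6 0.6 3.0
  endloop
 endfacet
 facet normal 0.069 -0.885 0.460
  outer loop
   vertex 3.3 1.1 3.9
   vertex 5.0 1.7 4.8
   vertex 1.2 1.3 4.6
  endloop
 endfacet
 facet normal -0.250 0.543 -0.801
  outer loop
   vertex 1.0 2.0 1.4
   vertex 1.5 4.0 2.6
   vertex 2.5 2.1 1.0
  endloop
 endfacet
 facet normal -0.238 -0.220 -0.946
  outer loop
   vertex 1.0 2.0 1.4
   vertex 2.5 2.1 1.0
   vertex 1.1 0.6 1.7
  endloop
 endfacet
 facet normal -0.967 0.254 -0.020
  outer loop
   vertex 1.0 2.0 1.4
   vertex 0.6 0.6 3.0
   vertex 1.5 4.0 2.6
  endloop
 endfacet
 facet normal -0.924 -0.142 -0.355
  outer loop
   vertex 1.0 2.0 1.4
   vertex 1.1 0.6 1.7
   vertex 0.6 0.6 3.0
  endloop
 endfacet
 facet normal 0.577 -0.681 -0.451
  outer loop
   vertex 3.4 2.2 2.0
   vertex 5.0 1.7 4.8
   vertex 2.5 2.1 1.0
  endloop
 endfacet
 facet normal 0.838 -0.186 -0.512
  outer loop
   vertex 3.4 2.2 2.0
   vertex 4.8 3.0 4.0
   vertex 5.0 1.7 4.8
  endloop
 endfacet
 facet normal 0.648 0.432 -0.627
  outer loop
   vertex 3.4 2.2 2.0
   vertex 2.5 2.1 1.0
   vertex 4.8 3.0 4.0
  endloop
 endfacet
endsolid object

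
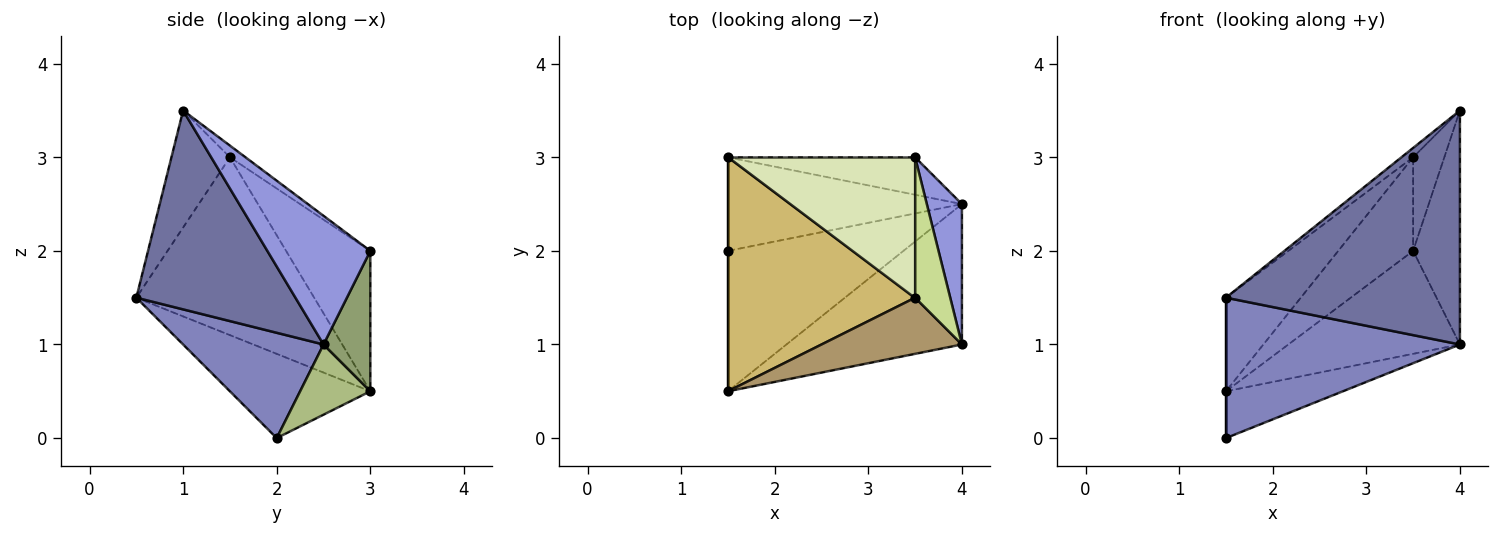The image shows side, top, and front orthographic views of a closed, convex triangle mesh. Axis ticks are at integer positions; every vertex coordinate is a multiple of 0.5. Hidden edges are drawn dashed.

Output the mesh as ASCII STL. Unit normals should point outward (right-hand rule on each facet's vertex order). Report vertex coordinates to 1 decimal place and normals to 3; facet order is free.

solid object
 facet normal 0.504 -0.741 -0.444
  outer loop
   vertex 4.0 2.5 1.0
   vertex 4.0 1.0 3.5
   vertex 1.5 0.5 1.5
  endloop
 endfacet
 facet normal 0.391 -0.651 -0.651
  outer loop
   vertex 4.0 2.5 1.0
   vertex 1.5 0.5 1.5
   vertex 1.5 2.0 0.0
  endloop
 endfacet
 facet normal 0.884 0.402 0.241
  outer loop
   vertex 4.0 2.5 1.0
   vertex 3.5 3.0 2.0
   vertex 4.0 1.0 3.5
  endloop
 endfacet
 facet normal -1.000 0.000 0.000
  outer loop
   vertex 1.5 3.0 0.5
   vertex 1.5 2.0 0.0
   vertex 1.5 0.5 1.5
  endloop
 endfacet
 facet normal 0.248 0.910 -0.331
  outer loop
   vertex 1.5 3.0 0.5
   vertex 3.5 3.0 2.0
   vertex 4.0 2.5 1.0
  endloop
 endfacet
 facet normal 0.259 0.432 -0.864
  outer loop
   vertex 1.5 3.0 0.5
   vertex 4.0 2.5 1.0
   vertex 1.5 2.0 0.0
  endloop
 endfacet
 facet normal -0.267 0.535 0.802
  outer loop
   vertex 3.5 1.5 3.0
   vertex 4.0 1.0 3.5
   vertex 3.5 3.0 2.0
  endloop
 endfacet
 facet normal -0.529 0.471 0.706
  outer loop
   vertex 3.5 1.5 3.0
   vertex 3.5 3.0 2.0
   vertex 1.5 3.0 0.5
  endloop
 endfacet
 facet normal -0.635 0.127 0.762
  outer loop
   vertex 3.5 1.5 3.0
   vertex 1.5 0.5 1.5
   vertex 4.0 1.0 3.5
  endloop
 endfacet
 facet normal -0.661 0.279 0.696
  outer loop
   vertex 3.5 1.5 3.0
   vertex 1.5 3.0 0.5
   vertex 1.5 0.5 1.5
  endloop
 endfacet
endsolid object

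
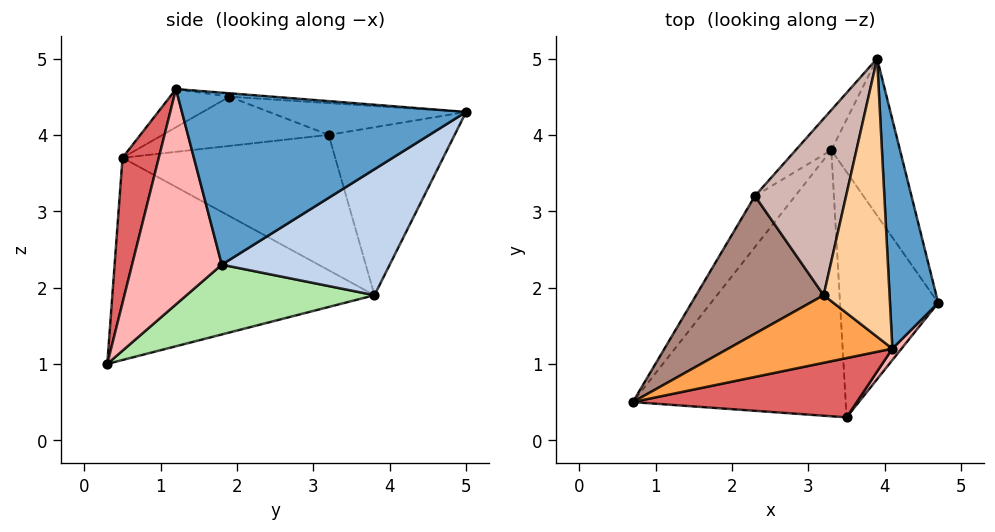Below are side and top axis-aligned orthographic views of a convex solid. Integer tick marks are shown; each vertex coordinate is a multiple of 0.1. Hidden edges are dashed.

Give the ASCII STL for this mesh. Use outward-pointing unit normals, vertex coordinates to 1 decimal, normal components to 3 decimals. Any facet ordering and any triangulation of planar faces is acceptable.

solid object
 facet normal 0.960 0.072 0.269
  outer loop
   vertex 4.1 1.2 4.6
   vertex 4.7 1.8 2.3
   vertex 3.9 5.0 4.3
  endloop
 endfacet
 facet normal 0.779 0.460 -0.425
  outer loop
   vertex 3.3 3.8 1.9
   vertex 3.9 5.0 4.3
   vertex 4.7 1.8 2.3
  endloop
 endfacet
 facet normal -0.224 -0.150 0.963
  outer loop
   vertex 3.2 1.9 4.5
   vertex 0.7 0.5 3.7
   vertex 4.1 1.2 4.6
  endloop
 endfacet
 facet normal -0.052 0.076 0.996
  outer loop
   vertex 3.2 1.9 4.5
   vertex 4.1 1.2 4.6
   vertex 3.9 5.0 4.3
  endloop
 endfacet
 facet normal -0.681 0.146 -0.717
  outer loop
   vertex 3.5 0.3 1.0
   vertex 0.7 0.5 3.7
   vertex 3.3 3.8 1.9
  endloop
 endfacet
 facet normal 0.563 0.236 -0.792
  outer loop
   vertex 3.5 0.3 1.0
   vertex 3.3 3.8 1.9
   vertex 4.7 1.8 2.3
  endloop
 endfacet
 facet normal 0.141 -0.966 0.218
  outer loop
   vertex 3.5 0.3 1.0
   vertex 4.1 1.2 4.6
   vertex 0.7 0.5 3.7
  endloop
 endfacet
 facet normal 0.766 -0.641 0.033
  outer loop
   vertex 3.5 0.3 1.0
   vertex 4.7 1.8 2.3
   vertex 4.1 1.2 4.6
  endloop
 endfacet
 facet normal -0.822 0.514 -0.244
  outer loop
   vertex 2.3 3.2 4.0
   vertex 3.3 3.8 1.9
   vertex 0.7 0.5 3.7
  endloop
 endfacet
 facet normal -0.726 0.671 -0.154
  outer loop
   vertex 2.3 3.2 4.0
   vertex 3.9 5.0 4.3
   vertex 3.3 3.8 1.9
  endloop
 endfacet
 facet normal -0.358 0.109 0.927
  outer loop
   vertex 2.3 3.2 4.0
   vertex 0.7 0.5 3.7
   vertex 3.2 1.9 4.5
  endloop
 endfacet
 facet normal -0.326 0.134 0.936
  outer loop
   vertex 2.3 3.2 4.0
   vertex 3.2 1.9 4.5
   vertex 3.9 5.0 4.3
  endloop
 endfacet
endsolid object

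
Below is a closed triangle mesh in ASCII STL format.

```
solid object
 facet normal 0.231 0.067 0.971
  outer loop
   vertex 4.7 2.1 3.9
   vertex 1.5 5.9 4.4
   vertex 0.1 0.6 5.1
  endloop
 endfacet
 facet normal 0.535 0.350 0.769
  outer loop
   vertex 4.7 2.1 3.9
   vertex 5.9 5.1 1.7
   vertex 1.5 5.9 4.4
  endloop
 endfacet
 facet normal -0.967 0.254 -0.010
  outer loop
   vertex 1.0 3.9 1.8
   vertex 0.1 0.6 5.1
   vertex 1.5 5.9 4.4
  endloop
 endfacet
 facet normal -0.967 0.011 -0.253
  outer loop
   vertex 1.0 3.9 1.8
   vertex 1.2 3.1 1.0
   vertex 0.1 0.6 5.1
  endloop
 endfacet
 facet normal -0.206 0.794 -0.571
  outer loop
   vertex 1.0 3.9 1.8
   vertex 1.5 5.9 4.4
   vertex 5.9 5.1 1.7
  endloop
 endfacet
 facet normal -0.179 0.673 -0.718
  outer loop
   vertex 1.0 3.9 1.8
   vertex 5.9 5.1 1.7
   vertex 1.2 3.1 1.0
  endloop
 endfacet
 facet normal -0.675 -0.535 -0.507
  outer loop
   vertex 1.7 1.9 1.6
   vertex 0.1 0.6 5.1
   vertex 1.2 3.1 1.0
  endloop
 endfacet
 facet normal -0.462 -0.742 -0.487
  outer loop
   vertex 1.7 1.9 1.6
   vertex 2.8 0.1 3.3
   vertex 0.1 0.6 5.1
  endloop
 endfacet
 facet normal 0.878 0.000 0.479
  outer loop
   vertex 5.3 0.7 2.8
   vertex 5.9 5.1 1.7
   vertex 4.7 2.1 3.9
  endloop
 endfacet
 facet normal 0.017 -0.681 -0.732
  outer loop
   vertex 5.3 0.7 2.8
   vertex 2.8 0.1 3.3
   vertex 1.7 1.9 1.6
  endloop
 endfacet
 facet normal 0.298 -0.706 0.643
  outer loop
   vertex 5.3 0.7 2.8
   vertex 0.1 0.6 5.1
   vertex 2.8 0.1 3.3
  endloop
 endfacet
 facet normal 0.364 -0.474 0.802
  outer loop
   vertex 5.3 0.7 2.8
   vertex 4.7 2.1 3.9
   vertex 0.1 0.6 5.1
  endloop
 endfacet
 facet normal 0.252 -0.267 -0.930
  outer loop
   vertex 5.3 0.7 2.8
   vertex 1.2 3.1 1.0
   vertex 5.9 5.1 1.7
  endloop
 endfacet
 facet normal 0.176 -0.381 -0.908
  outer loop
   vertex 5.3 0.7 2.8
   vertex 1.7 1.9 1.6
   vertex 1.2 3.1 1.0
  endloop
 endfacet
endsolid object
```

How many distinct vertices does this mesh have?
9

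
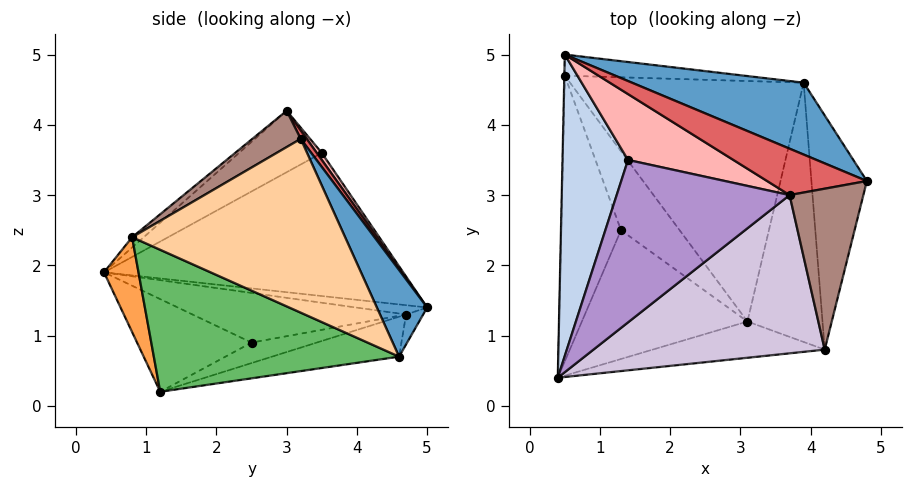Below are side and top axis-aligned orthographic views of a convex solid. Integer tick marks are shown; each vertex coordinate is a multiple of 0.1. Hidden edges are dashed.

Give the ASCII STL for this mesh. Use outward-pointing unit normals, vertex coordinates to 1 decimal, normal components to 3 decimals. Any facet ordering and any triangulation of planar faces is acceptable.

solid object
 facet normal 0.182 0.915 0.360
  outer loop
   vertex 3.9 4.6 0.7
   vertex 0.5 5.0 1.4
   vertex 4.8 3.2 3.8
  endloop
 endfacet
 facet normal -0.907 0.065 0.415
  outer loop
   vertex 1.4 3.5 3.6
   vertex 0.5 5.0 1.4
   vertex 0.4 0.4 1.9
  endloop
 endfacet
 facet normal 0.133 -0.961 -0.241
  outer loop
   vertex 4.2 0.8 2.4
   vertex 0.4 0.4 1.9
   vertex 3.1 1.2 0.2
  endloop
 endfacet
 facet normal 0.951 -0.061 -0.303
  outer loop
   vertex 4.2 0.8 2.4
   vertex 3.9 4.6 0.7
   vertex 4.8 3.2 3.8
  endloop
 endfacet
 facet normal 0.876 -0.138 -0.463
  outer loop
   vertex 4.2 0.8 2.4
   vertex 3.1 1.2 0.2
   vertex 3.9 4.6 0.7
  endloop
 endfacet
 facet normal -0.478 -0.202 -0.855
  outer loop
   vertex 1.3 2.5 0.9
   vertex 3.1 1.2 0.2
   vertex 0.4 0.4 1.9
  endloop
 endfacet
 facet normal 0.046 0.837 0.545
  outer loop
   vertex 3.7 3.0 4.2
   vertex 4.8 3.2 3.8
   vertex 0.5 5.0 1.4
  endloop
 endfacet
 facet normal 0.037 0.833 0.553
  outer loop
   vertex 3.7 3.0 4.2
   vertex 0.5 5.0 1.4
   vertex 1.4 3.5 3.6
  endloop
 endfacet
 facet normal -0.310 -0.378 0.872
  outer loop
   vertex 3.7 3.0 4.2
   vertex 1.4 3.5 3.6
   vertex 0.4 0.4 1.9
  endloop
 endfacet
 facet normal -0.034 -0.638 0.770
  outer loop
   vertex 3.7 3.0 4.2
   vertex 0.4 0.4 1.9
   vertex 4.2 0.8 2.4
  endloop
 endfacet
 facet normal 0.373 -0.535 0.758
  outer loop
   vertex 3.7 3.0 4.2
   vertex 4.2 0.8 2.4
   vertex 4.8 3.2 3.8
  endloop
 endfacet
 facet normal -0.329 0.052 -0.943
  outer loop
   vertex 0.5 4.7 1.3
   vertex 3.1 1.2 0.2
   vertex 1.3 2.5 0.9
  endloop
 endfacet
 facet normal -0.156 0.312 -0.937
  outer loop
   vertex 0.5 4.7 1.3
   vertex 0.5 5.0 1.4
   vertex 3.9 4.6 0.7
  endloop
 endfacet
 facet normal -0.166 0.182 -0.969
  outer loop
   vertex 0.5 4.7 1.3
   vertex 3.9 4.6 0.7
   vertex 3.1 1.2 0.2
  endloop
 endfacet
 facet normal -0.999 0.016 -0.049
  outer loop
   vertex 0.5 4.7 1.3
   vertex 0.4 0.4 1.9
   vertex 0.5 5.0 1.4
  endloop
 endfacet
 facet normal -0.636 -0.092 -0.766
  outer loop
   vertex 0.5 4.7 1.3
   vertex 1.3 2.5 0.9
   vertex 0.4 0.4 1.9
  endloop
 endfacet
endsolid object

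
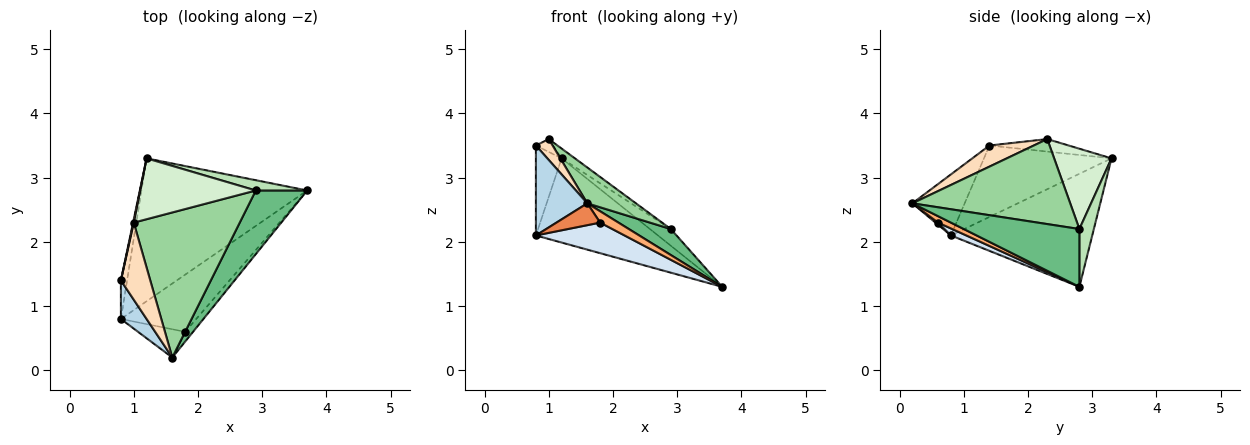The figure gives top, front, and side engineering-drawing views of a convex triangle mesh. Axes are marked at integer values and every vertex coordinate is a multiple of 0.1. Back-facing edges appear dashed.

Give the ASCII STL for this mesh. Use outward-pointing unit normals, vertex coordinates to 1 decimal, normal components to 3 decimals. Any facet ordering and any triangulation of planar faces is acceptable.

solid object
 facet normal -0.507 0.438 -0.743
  outer loop
   vertex 1.2 3.3 3.3
   vertex 3.7 2.8 1.3
   vertex 0.8 0.8 2.1
  endloop
 endfacet
 facet normal -0.977 0.197 -0.084
  outer loop
   vertex 0.8 1.4 3.5
   vertex 1.2 3.3 3.3
   vertex 0.8 0.8 2.1
  endloop
 endfacet
 facet normal -0.683 -0.671 0.288
  outer loop
   vertex 0.8 1.4 3.5
   vertex 0.8 0.8 2.1
   vertex 1.6 0.2 2.6
  endloop
 endfacet
 facet normal 0.082 -0.470 -0.879
  outer loop
   vertex 1.8 0.6 2.3
   vertex 0.8 0.8 2.1
   vertex 3.7 2.8 1.3
  endloop
 endfacet
 facet normal 0.036 -0.611 -0.791
  outer loop
   vertex 1.8 0.6 2.3
   vertex 1.6 0.2 2.6
   vertex 0.8 0.8 2.1
  endloop
 endfacet
 facet normal 0.469 -0.668 -0.578
  outer loop
   vertex 1.8 0.6 2.3
   vertex 3.7 2.8 1.3
   vertex 1.6 0.2 2.6
  endloop
 endfacet
 facet normal -0.976 0.211 0.053
  outer loop
   vertex 1.0 2.3 3.6
   vertex 1.2 3.3 3.3
   vertex 0.8 1.4 3.5
  endloop
 endfacet
 facet normal 0.570 -0.215 0.793
  outer loop
   vertex 1.0 2.3 3.6
   vertex 0.8 1.4 3.5
   vertex 1.6 0.2 2.6
  endloop
 endfacet
 facet normal 0.721 -0.262 0.641
  outer loop
   vertex 2.9 2.8 2.2
   vertex 1.6 0.2 2.6
   vertex 3.7 2.8 1.3
  endloop
 endfacet
 facet normal 0.614 -0.189 0.766
  outer loop
   vertex 2.9 2.8 2.2
   vertex 1.0 2.3 3.6
   vertex 1.6 0.2 2.6
  endloop
 endfacet
 facet normal 0.508 0.734 0.451
  outer loop
   vertex 2.9 2.8 2.2
   vertex 3.7 2.8 1.3
   vertex 1.2 3.3 3.3
  endloop
 endfacet
 facet normal 0.565 0.131 0.814
  outer loop
   vertex 2.9 2.8 2.2
   vertex 1.2 3.3 3.3
   vertex 1.0 2.3 3.6
  endloop
 endfacet
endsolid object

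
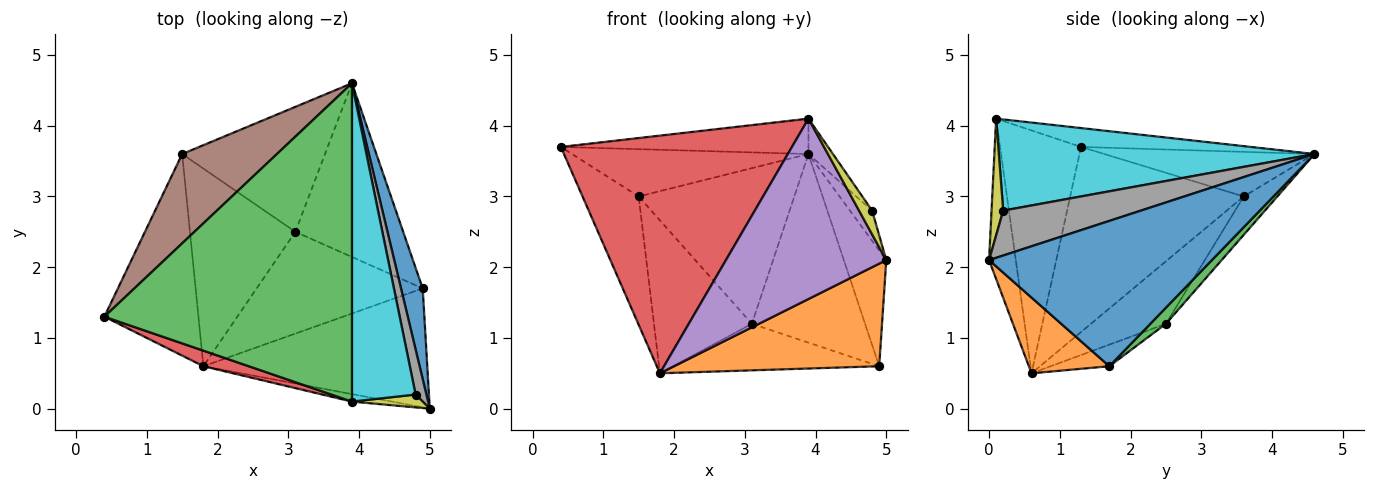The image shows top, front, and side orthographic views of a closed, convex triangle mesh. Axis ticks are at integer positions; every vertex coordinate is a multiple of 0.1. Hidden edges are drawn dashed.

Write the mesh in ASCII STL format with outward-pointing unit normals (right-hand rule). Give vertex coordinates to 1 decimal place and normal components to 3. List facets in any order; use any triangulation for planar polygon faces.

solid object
 facet normal 0.972 0.185 0.145
  outer loop
   vertex 4.9 1.7 0.6
   vertex 3.9 4.6 3.6
   vertex 5.0 0.0 2.1
  endloop
 endfacet
 facet normal 0.248 -0.633 -0.734
  outer loop
   vertex 4.9 1.7 0.6
   vertex 5.0 0.0 2.1
   vertex 1.8 0.6 0.5
  endloop
 endfacet
 facet normal -0.076 0.110 0.991
  outer loop
   vertex 3.9 0.1 4.1
   vertex 3.9 4.6 3.6
   vertex 0.4 1.3 3.7
  endloop
 endfacet
 facet normal -0.330 -0.942 0.062
  outer loop
   vertex 3.9 0.1 4.1
   vertex 0.4 1.3 3.7
   vertex 1.8 0.6 0.5
  endloop
 endfacet
 facet normal -0.164 -0.986 -0.041
  outer loop
   vertex 3.9 0.1 4.1
   vertex 1.8 0.6 0.5
   vertex 5.0 0.0 2.1
  endloop
 endfacet
 facet normal -0.384 0.432 0.816
  outer loop
   vertex 1.5 3.6 3.0
   vertex 0.4 1.3 3.7
   vertex 3.9 4.6 3.6
  endloop
 endfacet
 facet normal -0.857 0.277 -0.435
  outer loop
   vertex 1.5 3.6 3.0
   vertex 1.8 0.6 0.5
   vertex 0.4 1.3 3.7
  endloop
 endfacet
 facet normal 0.961 0.155 0.230
  outer loop
   vertex 4.8 0.2 2.8
   vertex 5.0 0.0 2.1
   vertex 3.9 4.6 3.6
  endloop
 endfacet
 facet normal 0.617 -0.692 0.374
  outer loop
   vertex 4.8 0.2 2.8
   vertex 3.9 0.1 4.1
   vertex 5.0 0.0 2.1
  endloop
 endfacet
 facet normal 0.818 0.063 0.571
  outer loop
   vertex 4.8 0.2 2.8
   vertex 3.9 4.6 3.6
   vertex 3.9 0.1 4.1
  endloop
 endfacet
 facet normal -0.117 0.413 -0.903
  outer loop
   vertex 3.1 2.5 1.2
   vertex 4.9 1.7 0.6
   vertex 1.8 0.6 0.5
  endloop
 endfacet
 facet normal -0.424 0.554 -0.716
  outer loop
   vertex 3.1 2.5 1.2
   vertex 1.8 0.6 0.5
   vertex 1.5 3.6 3.0
  endloop
 endfacet
 facet normal 0.101 0.732 -0.674
  outer loop
   vertex 3.1 2.5 1.2
   vertex 3.9 4.6 3.6
   vertex 4.9 1.7 0.6
  endloop
 endfacet
 facet normal -0.166 0.769 -0.617
  outer loop
   vertex 3.1 2.5 1.2
   vertex 1.5 3.6 3.0
   vertex 3.9 4.6 3.6
  endloop
 endfacet
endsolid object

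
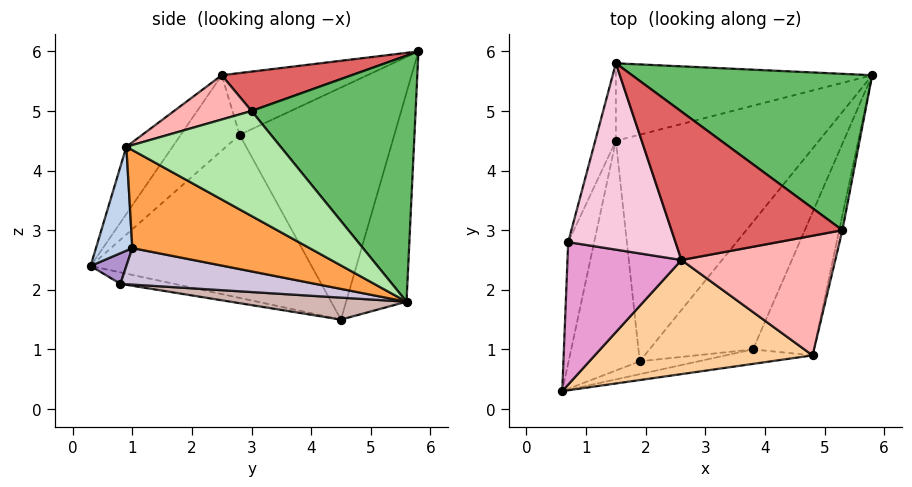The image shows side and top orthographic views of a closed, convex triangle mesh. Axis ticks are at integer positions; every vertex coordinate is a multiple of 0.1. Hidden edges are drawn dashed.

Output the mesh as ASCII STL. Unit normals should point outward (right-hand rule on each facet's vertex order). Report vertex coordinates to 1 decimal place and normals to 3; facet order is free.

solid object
 facet normal -0.221 0.937 -0.271
  outer loop
   vertex 1.5 4.5 1.5
   vertex 1.5 5.8 6.0
   vertex 5.8 5.6 1.8
  endloop
 endfacet
 facet normal 0.227 -0.955 -0.190
  outer loop
   vertex 3.8 1.0 2.7
   vertex 4.8 0.9 4.4
   vertex 0.6 0.3 2.4
  endloop
 endfacet
 facet normal 0.768 -0.427 -0.477
  outer loop
   vertex 3.8 1.0 2.7
   vertex 5.8 5.6 1.8
   vertex 4.8 0.9 4.4
  endloop
 endfacet
 facet normal -0.196 -0.747 0.636
  outer loop
   vertex 2.6 2.5 5.6
   vertex 0.6 0.3 2.4
   vertex 4.8 0.9 4.4
  endloop
 endfacet
 facet normal 0.580 0.585 0.566
  outer loop
   vertex 5.3 3.0 5.0
   vertex 5.8 5.6 1.8
   vertex 1.5 5.8 6.0
  endloop
 endfacet
 facet normal 0.974 -0.224 -0.029
  outer loop
   vertex 5.3 3.0 5.0
   vertex 4.8 0.9 4.4
   vertex 5.8 5.6 1.8
  endloop
 endfacet
 facet normal 0.224 -0.043 0.974
  outer loop
   vertex 5.3 3.0 5.0
   vertex 1.5 5.8 6.0
   vertex 2.6 2.5 5.6
  endloop
 endfacet
 facet normal 0.262 -0.322 0.910
  outer loop
   vertex 5.3 3.0 5.0
   vertex 2.6 2.5 5.6
   vertex 4.8 0.9 4.4
  endloop
 endfacet
 facet normal 0.231 -0.866 -0.443
  outer loop
   vertex 1.9 0.8 2.1
   vertex 3.8 1.0 2.7
   vertex 0.6 0.3 2.4
  endloop
 endfacet
 facet normal 0.316 -0.313 -0.896
  outer loop
   vertex 1.9 0.8 2.1
   vertex 5.8 5.6 1.8
   vertex 3.8 1.0 2.7
  endloop
 endfacet
 facet normal -0.157 -0.175 -0.972
  outer loop
   vertex 1.9 0.8 2.1
   vertex 0.6 0.3 2.4
   vertex 1.5 4.5 1.5
  endloop
 endfacet
 facet normal 0.106 -0.148 -0.983
  outer loop
   vertex 1.9 0.8 2.1
   vertex 1.5 4.5 1.5
   vertex 5.8 5.6 1.8
  endloop
 endfacet
 facet normal -0.449 -0.580 0.680
  outer loop
   vertex 0.7 2.8 4.6
   vertex 0.6 0.3 2.4
   vertex 2.6 2.5 5.6
  endloop
 endfacet
 facet normal -0.482 -0.262 0.836
  outer loop
   vertex 0.7 2.8 4.6
   vertex 2.6 2.5 5.6
   vertex 1.5 5.8 6.0
  endloop
 endfacet
 facet normal -0.972 0.175 -0.155
  outer loop
   vertex 0.7 2.8 4.6
   vertex 1.5 4.5 1.5
   vertex 0.6 0.3 2.4
  endloop
 endfacet
 facet normal -0.952 0.293 -0.085
  outer loop
   vertex 0.7 2.8 4.6
   vertex 1.5 5.8 6.0
   vertex 1.5 4.5 1.5
  endloop
 endfacet
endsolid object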